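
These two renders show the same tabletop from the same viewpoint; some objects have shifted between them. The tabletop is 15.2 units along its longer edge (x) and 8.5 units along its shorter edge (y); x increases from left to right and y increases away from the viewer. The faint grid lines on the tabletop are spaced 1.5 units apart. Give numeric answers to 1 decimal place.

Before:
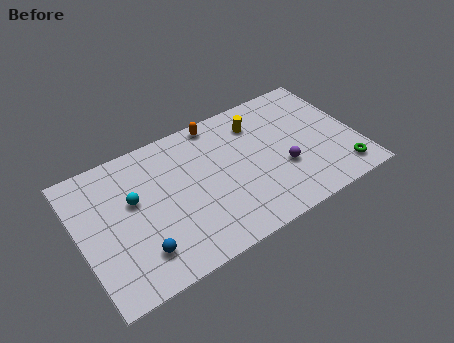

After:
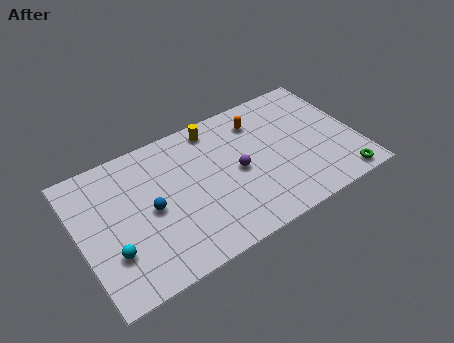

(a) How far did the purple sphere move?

2.6

From (11.0, 3.1) to (8.6, 4.1), the purple sphere covered √(2.4² + 1.0²) ≈ 2.6 units.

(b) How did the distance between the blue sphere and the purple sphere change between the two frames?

-3.4

Before: roughly 8.2 units apart; after: 4.8. That's 3.4 units closer together.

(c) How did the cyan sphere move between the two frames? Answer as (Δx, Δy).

(-1.5, -2.5)

The cyan sphere was at about (3.0, 5.1) and moved to about (1.5, 2.6).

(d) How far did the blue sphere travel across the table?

2.4

The blue sphere moved from about (2.9, 1.9) to (3.8, 4.1), a distance of √(0.9² + 2.2²) ≈ 2.4.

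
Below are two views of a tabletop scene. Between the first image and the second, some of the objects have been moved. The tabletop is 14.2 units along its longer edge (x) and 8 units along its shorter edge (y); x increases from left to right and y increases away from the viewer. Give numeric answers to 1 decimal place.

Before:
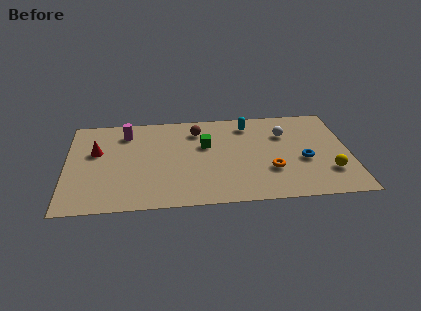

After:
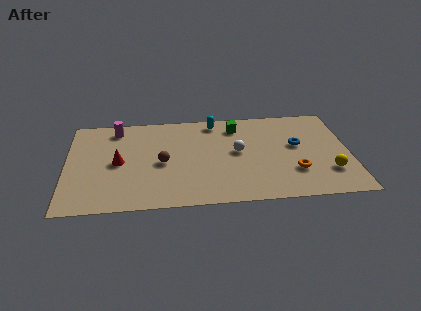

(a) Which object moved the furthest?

the brown sphere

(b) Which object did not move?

the yellow sphere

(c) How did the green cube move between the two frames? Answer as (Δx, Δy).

(1.6, 1.5)

The green cube was at about (7.0, 5.0) and moved to about (8.6, 6.5).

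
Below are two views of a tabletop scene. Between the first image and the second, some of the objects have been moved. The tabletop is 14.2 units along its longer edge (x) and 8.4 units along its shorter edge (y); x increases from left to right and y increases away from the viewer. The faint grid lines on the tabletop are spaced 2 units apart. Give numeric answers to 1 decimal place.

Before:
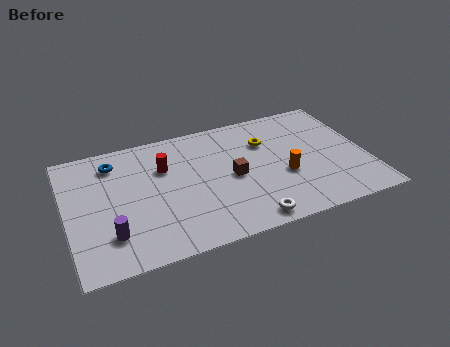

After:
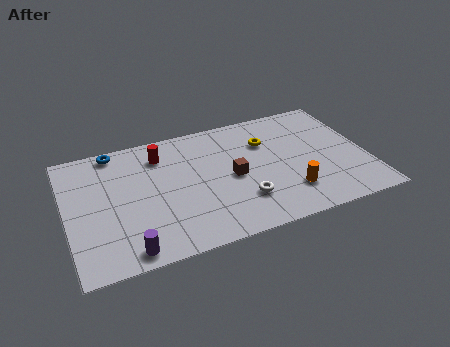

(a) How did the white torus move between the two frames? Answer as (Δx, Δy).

(-0.1, 1.4)

The white torus started near (8.2, 0.9) and ended near (8.1, 2.3).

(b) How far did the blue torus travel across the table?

0.8

The blue torus moved from about (2.4, 6.8) to (2.5, 7.6), a distance of √(0.1² + 0.8²) ≈ 0.8.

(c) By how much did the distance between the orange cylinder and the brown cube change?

+0.6

The distance was about 2.5 in the first image and 3.1 in the second, so they moved 0.6 units further apart.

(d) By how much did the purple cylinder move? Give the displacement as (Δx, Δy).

(0.7, -1.2)

From the two frames, the purple cylinder sits at roughly (1.9, 2.1) before and (2.6, 0.9) after.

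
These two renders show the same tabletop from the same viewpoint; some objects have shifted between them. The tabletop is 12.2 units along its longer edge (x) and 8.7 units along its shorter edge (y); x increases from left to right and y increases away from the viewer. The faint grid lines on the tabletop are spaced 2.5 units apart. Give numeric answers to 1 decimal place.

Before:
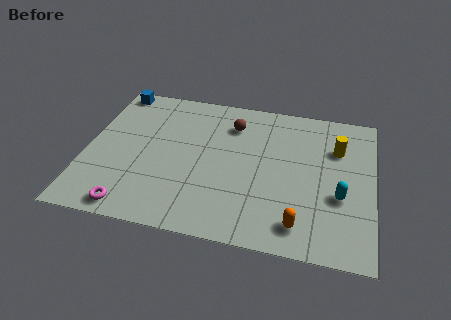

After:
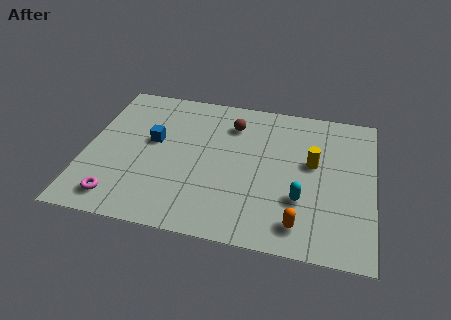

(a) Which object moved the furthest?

the blue cube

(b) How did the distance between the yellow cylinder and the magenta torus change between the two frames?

-1.1

They were about 9.9 units apart before and 8.8 after — 1.1 units closer together.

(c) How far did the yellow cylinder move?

1.5

From (10.6, 6.1) to (9.6, 5.0), the yellow cylinder covered √(1.0² + 1.1²) ≈ 1.5 units.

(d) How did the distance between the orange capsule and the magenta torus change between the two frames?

+0.6

They were about 7.0 units apart before and 7.6 after — 0.6 units further apart.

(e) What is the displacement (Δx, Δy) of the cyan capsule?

(-1.6, -0.5)

The cyan capsule was at about (10.8, 3.3) and moved to about (9.2, 2.8).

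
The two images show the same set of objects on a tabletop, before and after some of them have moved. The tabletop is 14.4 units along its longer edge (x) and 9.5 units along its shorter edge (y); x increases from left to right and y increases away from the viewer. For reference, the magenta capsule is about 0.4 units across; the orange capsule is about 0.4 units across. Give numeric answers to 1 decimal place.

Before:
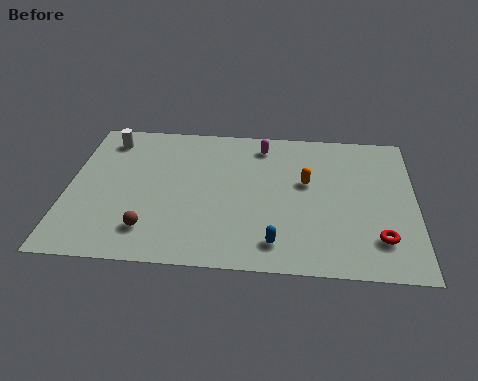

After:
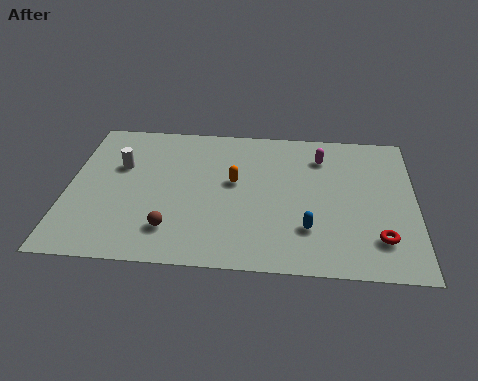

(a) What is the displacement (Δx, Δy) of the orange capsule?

(-3.0, -0.2)

From the two frames, the orange capsule sits at roughly (9.9, 5.6) before and (6.9, 5.4) after.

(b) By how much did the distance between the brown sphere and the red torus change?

-0.9

Before: roughly 9.4 units apart; after: 8.5. That's 0.9 units closer together.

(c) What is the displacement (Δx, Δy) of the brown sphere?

(0.9, 0.1)

The brown sphere started near (3.5, 2.0) and ended near (4.4, 2.1).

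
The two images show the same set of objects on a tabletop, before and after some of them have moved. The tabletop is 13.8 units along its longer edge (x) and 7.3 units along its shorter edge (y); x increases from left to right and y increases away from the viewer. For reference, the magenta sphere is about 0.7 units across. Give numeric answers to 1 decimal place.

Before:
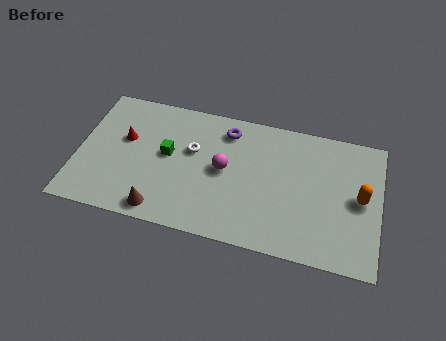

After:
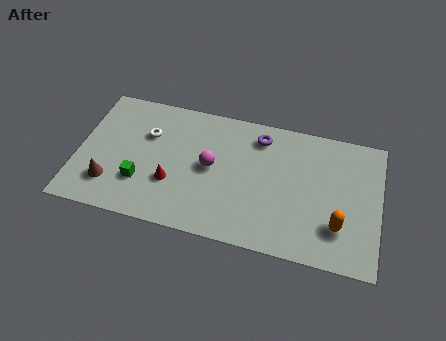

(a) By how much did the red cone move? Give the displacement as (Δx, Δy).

(2.3, -1.9)

The red cone was at about (2.1, 4.4) and moved to about (4.4, 2.5).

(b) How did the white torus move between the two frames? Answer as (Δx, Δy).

(-2.1, 0.4)

From the two frames, the white torus sits at roughly (5.2, 4.5) before and (3.1, 4.9) after.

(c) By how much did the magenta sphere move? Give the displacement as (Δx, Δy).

(-0.6, 0.0)

The magenta sphere started near (6.7, 3.8) and ended near (6.1, 3.8).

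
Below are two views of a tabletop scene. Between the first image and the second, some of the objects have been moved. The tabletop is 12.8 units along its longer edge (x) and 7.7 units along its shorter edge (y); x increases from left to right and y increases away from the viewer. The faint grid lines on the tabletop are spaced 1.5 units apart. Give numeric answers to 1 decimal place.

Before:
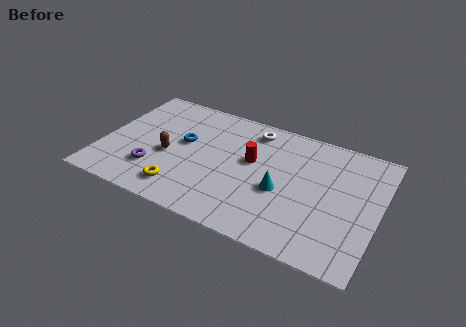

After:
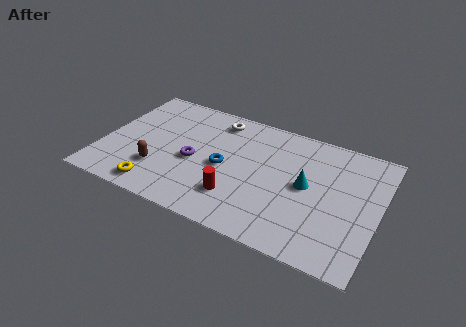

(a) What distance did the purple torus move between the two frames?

2.1

The purple torus moved from about (2.6, 2.1) to (4.3, 3.4), a distance of √(1.7² + 1.3²) ≈ 2.1.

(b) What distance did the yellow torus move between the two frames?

1.2

From (4.0, 1.4) to (2.9, 1.0), the yellow torus covered √(1.1² + 0.4²) ≈ 1.2 units.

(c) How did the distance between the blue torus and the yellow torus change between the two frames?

+0.8

The distance was about 3.0 in the first image and 3.8 in the second, so they moved 0.8 units further apart.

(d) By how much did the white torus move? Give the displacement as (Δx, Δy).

(-1.7, 0.0)

The white torus was at about (6.7, 6.5) and moved to about (5.0, 6.5).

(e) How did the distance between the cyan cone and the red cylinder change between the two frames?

+1.6

Before: roughly 2.0 units apart; after: 3.6. That's 1.6 units further apart.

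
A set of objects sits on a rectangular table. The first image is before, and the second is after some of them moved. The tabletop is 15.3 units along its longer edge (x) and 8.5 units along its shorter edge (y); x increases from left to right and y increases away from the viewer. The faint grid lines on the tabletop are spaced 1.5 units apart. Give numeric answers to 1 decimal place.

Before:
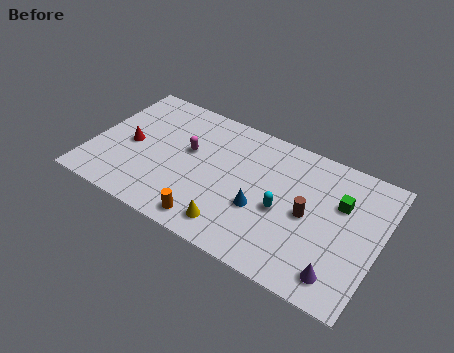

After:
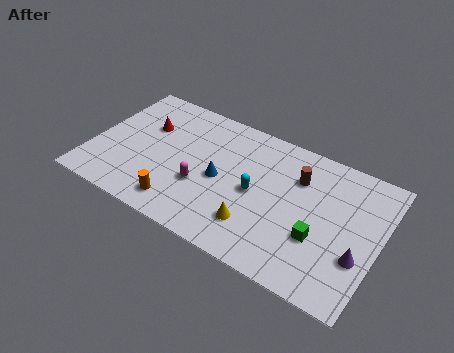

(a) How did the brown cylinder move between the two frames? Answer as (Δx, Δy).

(-0.8, 2.0)

The brown cylinder started near (11.6, 4.1) and ended near (10.8, 6.1).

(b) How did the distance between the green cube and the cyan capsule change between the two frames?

+0.3

The distance was about 3.4 in the first image and 3.7 in the second, so they moved 0.3 units further apart.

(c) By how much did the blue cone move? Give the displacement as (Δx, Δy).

(-2.3, 0.8)

From the two frames, the blue cone sits at roughly (9.2, 3.2) before and (6.9, 4.0) after.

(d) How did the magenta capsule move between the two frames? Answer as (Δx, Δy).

(1.0, -1.9)

The magenta capsule was at about (5.0, 5.0) and moved to about (6.0, 3.1).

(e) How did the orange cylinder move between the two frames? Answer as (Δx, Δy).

(-1.7, 0.3)

The orange cylinder was at about (6.8, 1.1) and moved to about (5.1, 1.4).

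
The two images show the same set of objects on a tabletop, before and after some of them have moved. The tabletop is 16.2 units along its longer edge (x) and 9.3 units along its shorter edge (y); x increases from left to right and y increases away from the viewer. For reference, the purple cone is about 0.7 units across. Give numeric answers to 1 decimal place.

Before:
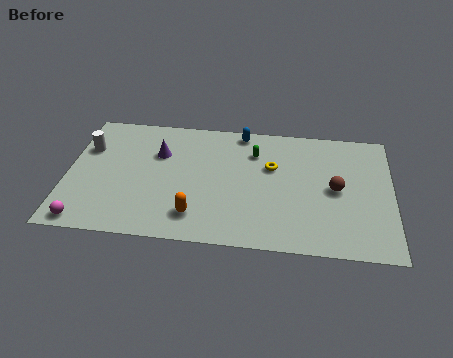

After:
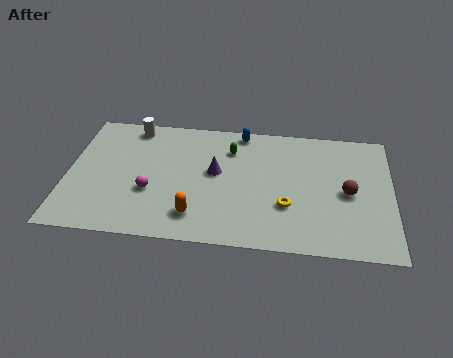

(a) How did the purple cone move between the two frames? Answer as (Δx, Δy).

(2.9, -1.1)

The purple cone was at about (4.5, 6.3) and moved to about (7.4, 5.2).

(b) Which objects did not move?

the blue capsule and the orange capsule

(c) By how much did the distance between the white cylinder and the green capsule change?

-3.3

The distance was about 8.4 in the first image and 5.1 in the second, so they moved 3.3 units closer together.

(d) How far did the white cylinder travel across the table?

2.9

From (0.9, 6.3) to (3.1, 8.2), the white cylinder covered √(2.2² + 1.9²) ≈ 2.9 units.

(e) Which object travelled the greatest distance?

the magenta sphere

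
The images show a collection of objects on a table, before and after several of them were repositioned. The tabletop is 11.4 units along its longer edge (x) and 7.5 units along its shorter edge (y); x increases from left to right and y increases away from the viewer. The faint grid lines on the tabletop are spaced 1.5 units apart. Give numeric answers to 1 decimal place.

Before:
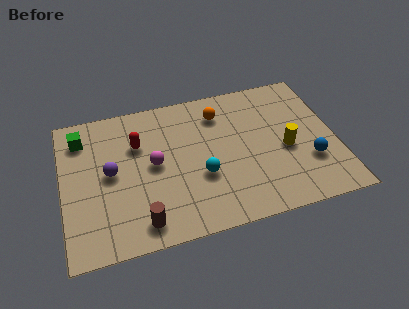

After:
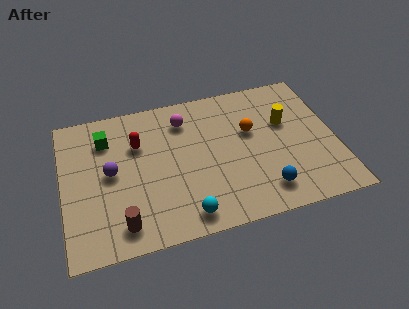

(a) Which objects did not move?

the red capsule and the purple sphere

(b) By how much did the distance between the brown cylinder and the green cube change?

-0.9

They were about 5.4 units apart before and 4.5 after — 0.9 units closer together.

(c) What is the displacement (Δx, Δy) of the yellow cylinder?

(0.1, 1.4)

The yellow cylinder was at about (9.3, 3.3) and moved to about (9.4, 4.7).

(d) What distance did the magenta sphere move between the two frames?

2.4

From (3.8, 3.9) to (5.2, 5.9), the magenta sphere covered √(1.4² + 2.0²) ≈ 2.4 units.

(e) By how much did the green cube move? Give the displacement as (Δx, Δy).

(1.0, -0.3)

The green cube started near (0.9, 6.0) and ended near (1.9, 5.7).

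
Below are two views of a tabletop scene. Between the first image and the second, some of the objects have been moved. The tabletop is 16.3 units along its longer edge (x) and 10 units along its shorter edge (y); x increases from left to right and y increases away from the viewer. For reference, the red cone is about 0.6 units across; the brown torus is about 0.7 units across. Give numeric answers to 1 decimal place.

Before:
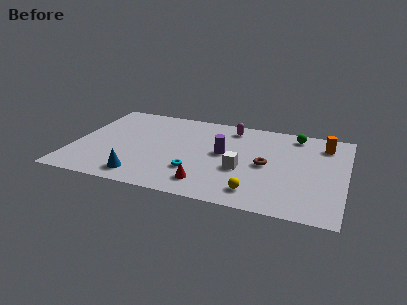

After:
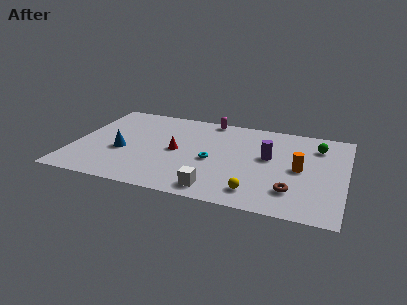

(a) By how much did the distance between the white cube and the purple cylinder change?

+3.3

Before: roughly 1.9 units apart; after: 5.2. That's 3.3 units further apart.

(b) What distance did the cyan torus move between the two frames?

1.7

The cyan torus moved from about (7.5, 2.9) to (8.4, 4.4), a distance of √(0.9² + 1.5²) ≈ 1.7.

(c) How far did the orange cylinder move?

3.4

From (14.9, 8.0) to (13.6, 4.9), the orange cylinder covered √(1.3² + 3.1²) ≈ 3.4 units.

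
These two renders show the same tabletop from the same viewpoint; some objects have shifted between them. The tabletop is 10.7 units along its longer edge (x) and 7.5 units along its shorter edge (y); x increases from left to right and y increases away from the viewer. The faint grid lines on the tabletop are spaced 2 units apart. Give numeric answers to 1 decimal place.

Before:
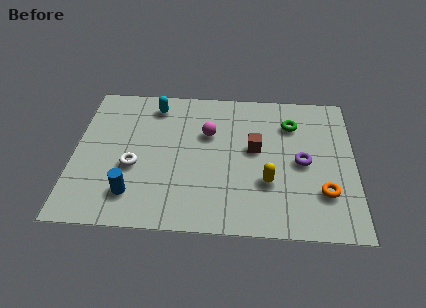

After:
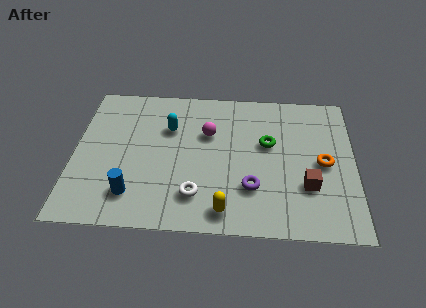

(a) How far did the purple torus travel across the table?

2.4

The purple torus moved from about (8.7, 3.6) to (6.8, 2.2), a distance of √(1.9² + 1.4²) ≈ 2.4.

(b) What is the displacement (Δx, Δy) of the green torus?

(-0.9, -1.1)

The green torus started near (8.3, 5.6) and ended near (7.4, 4.5).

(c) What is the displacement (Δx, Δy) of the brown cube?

(2.0, -1.8)

The brown cube started near (6.9, 4.2) and ended near (8.9, 2.4).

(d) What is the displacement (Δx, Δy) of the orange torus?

(0.0, 1.5)

The orange torus started near (9.5, 2.1) and ended near (9.5, 3.6).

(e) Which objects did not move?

the magenta sphere and the blue cylinder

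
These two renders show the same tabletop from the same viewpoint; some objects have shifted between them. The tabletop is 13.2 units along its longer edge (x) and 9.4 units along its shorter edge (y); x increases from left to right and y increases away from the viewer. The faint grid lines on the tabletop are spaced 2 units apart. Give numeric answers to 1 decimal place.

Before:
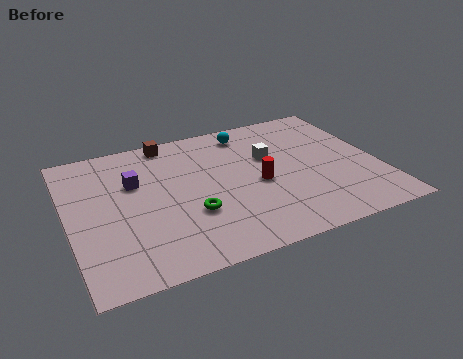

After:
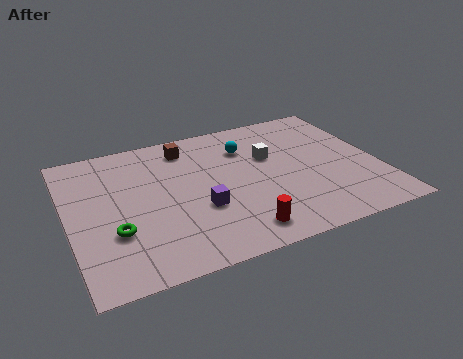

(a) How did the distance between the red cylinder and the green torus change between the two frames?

+2.1

They were about 3.2 units apart before and 5.3 after — 2.1 units further apart.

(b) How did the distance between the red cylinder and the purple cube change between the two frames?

-3.0

They were about 5.4 units apart before and 2.4 after — 3.0 units closer together.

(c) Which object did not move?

the white cube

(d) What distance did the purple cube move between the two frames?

3.7

From (2.9, 6.1) to (5.4, 3.4), the purple cube covered √(2.5² + 2.7²) ≈ 3.7 units.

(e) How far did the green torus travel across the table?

3.2

The green torus was near (5.0, 3.2) before and (1.8, 3.1) after, so it travelled √(3.2² + 0.1²) ≈ 3.2 units.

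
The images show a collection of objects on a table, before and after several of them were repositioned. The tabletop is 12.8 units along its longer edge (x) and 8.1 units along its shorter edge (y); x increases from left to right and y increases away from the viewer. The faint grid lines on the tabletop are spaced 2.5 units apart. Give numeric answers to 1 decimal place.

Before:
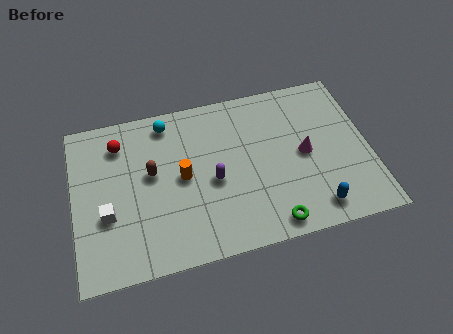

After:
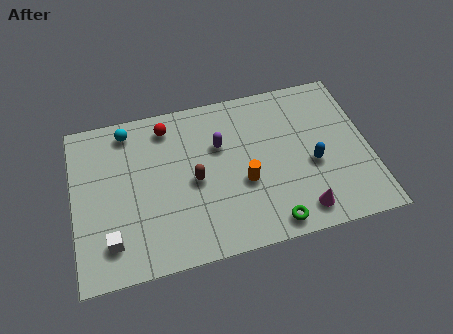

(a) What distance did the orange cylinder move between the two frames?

2.8

From (4.7, 4.1) to (7.3, 3.2), the orange cylinder covered √(2.6² + 0.9²) ≈ 2.8 units.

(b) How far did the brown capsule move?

2.0

The brown capsule moved from about (3.4, 4.6) to (5.2, 3.8), a distance of √(1.8² + 0.8²) ≈ 2.0.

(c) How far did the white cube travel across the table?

1.3

From (1.4, 3.0) to (1.5, 1.7), the white cube covered √(0.1² + 1.3²) ≈ 1.3 units.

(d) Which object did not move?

the green torus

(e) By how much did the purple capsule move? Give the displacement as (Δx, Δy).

(0.4, 1.7)

The purple capsule was at about (6.0, 3.6) and moved to about (6.4, 5.3).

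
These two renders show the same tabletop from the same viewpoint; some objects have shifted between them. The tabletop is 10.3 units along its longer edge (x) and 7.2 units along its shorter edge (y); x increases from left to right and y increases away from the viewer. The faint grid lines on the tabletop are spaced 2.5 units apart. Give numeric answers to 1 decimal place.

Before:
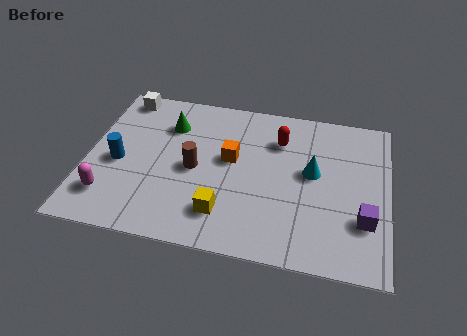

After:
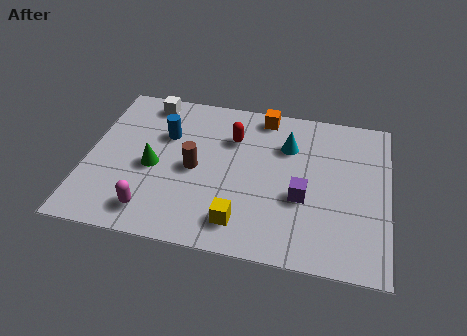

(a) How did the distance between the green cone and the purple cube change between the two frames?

-2.4

They were about 7.5 units apart before and 5.1 after — 2.4 units closer together.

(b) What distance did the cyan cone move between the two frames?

1.4

From (7.7, 4.0) to (6.8, 5.1), the cyan cone covered √(0.9² + 1.1²) ≈ 1.4 units.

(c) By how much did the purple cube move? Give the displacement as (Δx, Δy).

(-2.1, 0.6)

From the two frames, the purple cube sits at roughly (9.5, 2.2) before and (7.4, 2.8) after.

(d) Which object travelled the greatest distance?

the orange cube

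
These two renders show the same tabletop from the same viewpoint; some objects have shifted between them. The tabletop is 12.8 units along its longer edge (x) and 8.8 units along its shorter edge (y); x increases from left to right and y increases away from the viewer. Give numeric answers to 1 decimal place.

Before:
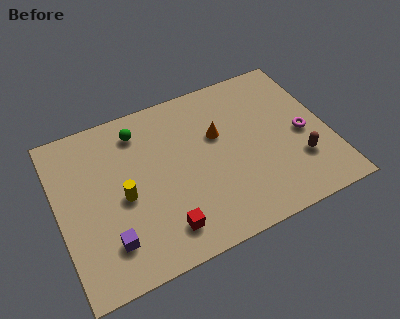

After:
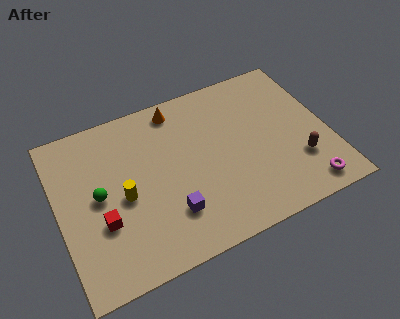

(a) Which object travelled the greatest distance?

the green sphere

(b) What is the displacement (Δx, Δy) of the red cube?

(-2.7, 1.5)

From the two frames, the red cube sits at roughly (4.6, 1.6) before and (1.9, 3.1) after.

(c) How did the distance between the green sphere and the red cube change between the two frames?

-4.2

They were about 5.6 units apart before and 1.4 after — 4.2 units closer together.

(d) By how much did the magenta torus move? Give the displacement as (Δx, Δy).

(-0.3, -2.9)

From the two frames, the magenta torus sits at roughly (11.6, 4.0) before and (11.3, 1.1) after.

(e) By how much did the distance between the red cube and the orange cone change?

+1.2

Before: roughly 5.0 units apart; after: 6.2. That's 1.2 units further apart.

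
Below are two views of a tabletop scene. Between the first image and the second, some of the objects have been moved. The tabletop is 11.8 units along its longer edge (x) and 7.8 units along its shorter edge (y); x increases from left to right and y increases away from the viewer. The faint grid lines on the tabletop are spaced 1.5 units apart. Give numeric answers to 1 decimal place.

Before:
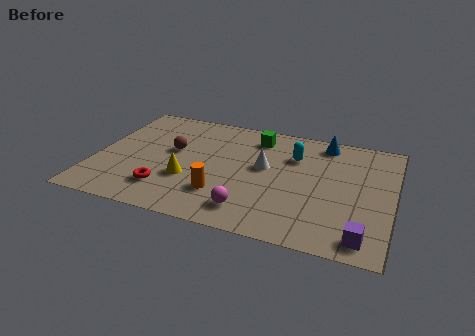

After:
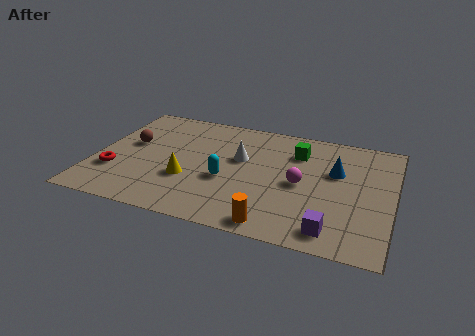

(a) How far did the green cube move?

1.8

From (6.2, 6.4) to (7.9, 5.8), the green cube covered √(1.7² + 0.6²) ≈ 1.8 units.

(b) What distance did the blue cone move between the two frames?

2.0

The blue cone moved from about (8.9, 6.8) to (9.5, 4.9), a distance of √(0.6² + 1.9²) ≈ 2.0.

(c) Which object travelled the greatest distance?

the cyan capsule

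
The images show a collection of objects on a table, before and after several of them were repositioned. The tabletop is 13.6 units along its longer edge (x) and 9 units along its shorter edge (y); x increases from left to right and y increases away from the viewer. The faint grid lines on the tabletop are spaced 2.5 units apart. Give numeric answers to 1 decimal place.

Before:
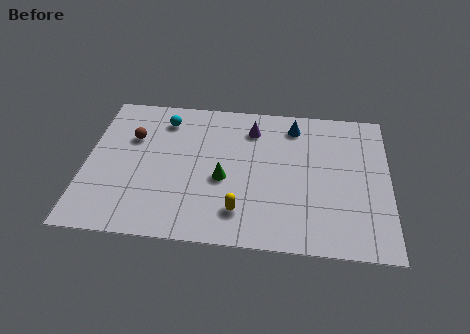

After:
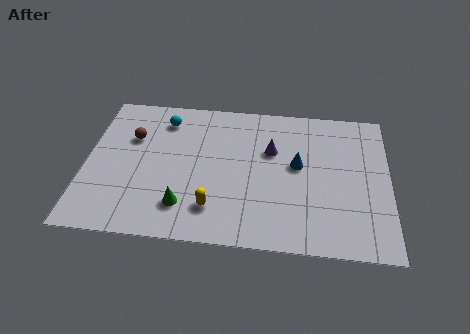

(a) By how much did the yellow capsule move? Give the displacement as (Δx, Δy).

(-1.2, 0.1)

From the two frames, the yellow capsule sits at roughly (7.0, 1.9) before and (5.8, 2.0) after.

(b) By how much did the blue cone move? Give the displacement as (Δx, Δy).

(0.2, -2.5)

From the two frames, the blue cone sits at roughly (9.3, 7.5) before and (9.5, 5.0) after.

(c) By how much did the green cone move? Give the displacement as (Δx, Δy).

(-1.7, -1.8)

The green cone was at about (6.2, 3.8) and moved to about (4.5, 2.0).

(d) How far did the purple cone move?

1.6

The purple cone moved from about (7.4, 7.1) to (8.3, 5.8), a distance of √(0.9² + 1.3²) ≈ 1.6.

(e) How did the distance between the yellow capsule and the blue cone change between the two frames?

-1.3

They were about 6.1 units apart before and 4.8 after — 1.3 units closer together.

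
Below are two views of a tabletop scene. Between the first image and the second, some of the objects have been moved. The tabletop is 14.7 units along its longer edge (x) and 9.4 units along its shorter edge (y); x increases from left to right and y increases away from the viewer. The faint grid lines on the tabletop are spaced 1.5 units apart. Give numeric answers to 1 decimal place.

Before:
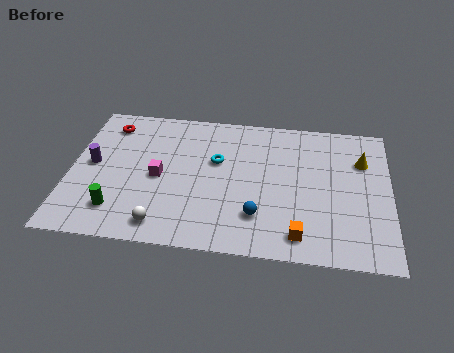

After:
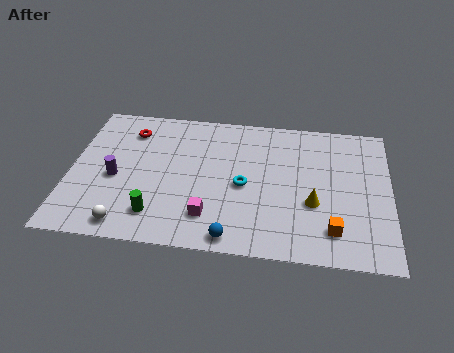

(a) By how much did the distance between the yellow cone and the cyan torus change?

-3.4

The distance was about 6.7 in the first image and 3.3 in the second, so they moved 3.4 units closer together.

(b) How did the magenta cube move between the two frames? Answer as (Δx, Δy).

(2.4, -2.3)

From the two frames, the magenta cube sits at roughly (4.1, 4.4) before and (6.5, 2.1) after.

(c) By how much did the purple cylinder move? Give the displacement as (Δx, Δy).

(1.1, -0.8)

From the two frames, the purple cylinder sits at roughly (1.0, 4.9) before and (2.1, 4.1) after.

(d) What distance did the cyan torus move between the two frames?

2.0

The cyan torus was near (6.7, 5.8) before and (8.0, 4.3) after, so it travelled √(1.3² + 1.5²) ≈ 2.0 units.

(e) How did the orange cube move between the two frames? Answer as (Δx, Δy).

(1.5, 0.5)

The orange cube started near (10.6, 1.4) and ended near (12.1, 1.9).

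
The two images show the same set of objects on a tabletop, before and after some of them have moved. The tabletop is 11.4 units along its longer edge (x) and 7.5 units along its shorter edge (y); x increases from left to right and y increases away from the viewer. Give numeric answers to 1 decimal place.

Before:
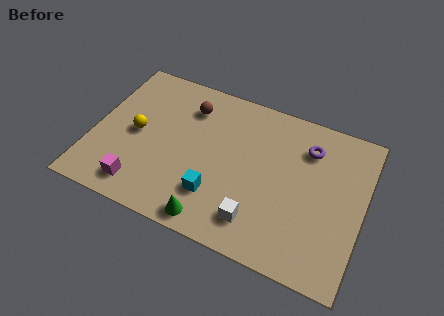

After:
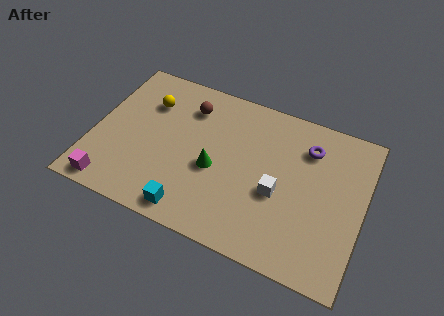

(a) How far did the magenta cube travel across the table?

1.3

The magenta cube moved from about (2.3, 1.2) to (1.1, 0.8), a distance of √(1.2² + 0.4²) ≈ 1.3.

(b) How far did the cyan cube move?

1.4

From (5.4, 2.0) to (4.5, 0.9), the cyan cube covered √(0.9² + 1.1²) ≈ 1.4 units.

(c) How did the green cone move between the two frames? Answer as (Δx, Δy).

(-0.2, 2.4)

The green cone was at about (5.4, 0.8) and moved to about (5.2, 3.2).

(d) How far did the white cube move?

1.7

From (7.2, 1.5) to (7.9, 3.1), the white cube covered √(0.7² + 1.6²) ≈ 1.7 units.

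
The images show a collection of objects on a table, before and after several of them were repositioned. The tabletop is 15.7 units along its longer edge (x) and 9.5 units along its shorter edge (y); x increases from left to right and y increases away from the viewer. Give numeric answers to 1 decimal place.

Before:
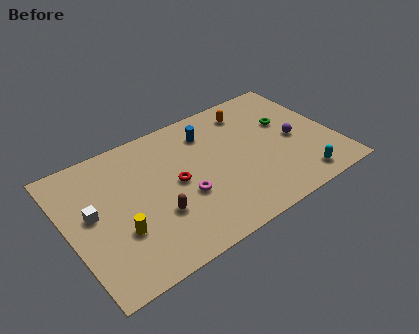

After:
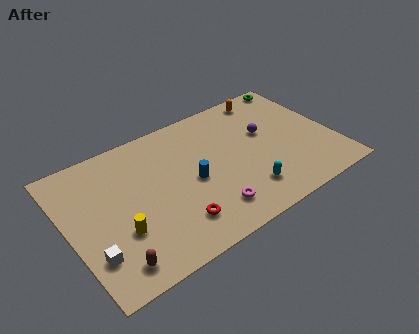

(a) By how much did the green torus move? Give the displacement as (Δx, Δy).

(1.4, 2.8)

From the two frames, the green torus sits at roughly (13.2, 5.9) before and (14.6, 8.7) after.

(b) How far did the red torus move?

2.7

From (6.3, 4.8) to (5.8, 2.1), the red torus covered √(0.5² + 2.7²) ≈ 2.7 units.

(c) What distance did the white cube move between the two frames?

2.7

The white cube moved from about (1.4, 5.2) to (1.0, 2.5), a distance of √(0.4² + 2.7²) ≈ 2.7.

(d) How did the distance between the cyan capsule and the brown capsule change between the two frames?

-0.4

The distance was about 8.4 in the first image and 8.0 in the second, so they moved 0.4 units closer together.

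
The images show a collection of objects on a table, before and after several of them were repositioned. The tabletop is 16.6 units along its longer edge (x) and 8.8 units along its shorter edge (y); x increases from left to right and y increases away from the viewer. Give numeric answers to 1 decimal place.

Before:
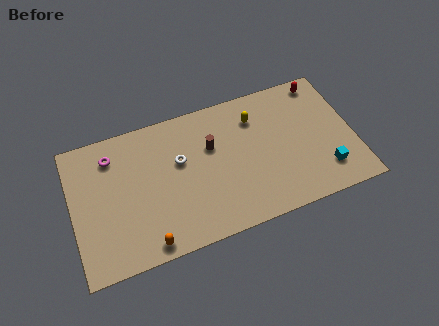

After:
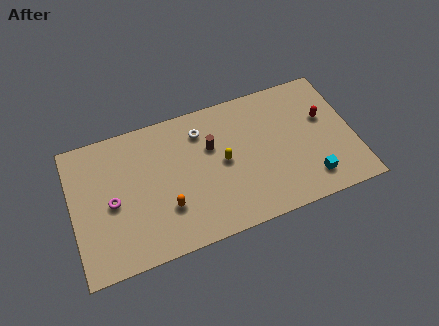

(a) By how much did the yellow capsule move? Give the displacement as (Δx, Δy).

(-2.1, -2.2)

The yellow capsule started near (11.0, 6.7) and ended near (8.9, 4.5).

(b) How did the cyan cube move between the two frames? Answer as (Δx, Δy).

(-0.9, -0.3)

The cyan cube was at about (14.7, 2.0) and moved to about (13.8, 1.7).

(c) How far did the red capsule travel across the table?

2.4

From (15.1, 7.8) to (15.0, 5.4), the red capsule covered √(0.1² + 2.4²) ≈ 2.4 units.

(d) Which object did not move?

the brown cylinder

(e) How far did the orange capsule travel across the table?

2.2

The orange capsule moved from about (4.1, 0.9) to (5.4, 2.7), a distance of √(1.3² + 1.8²) ≈ 2.2.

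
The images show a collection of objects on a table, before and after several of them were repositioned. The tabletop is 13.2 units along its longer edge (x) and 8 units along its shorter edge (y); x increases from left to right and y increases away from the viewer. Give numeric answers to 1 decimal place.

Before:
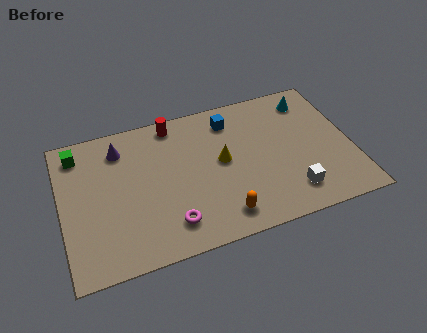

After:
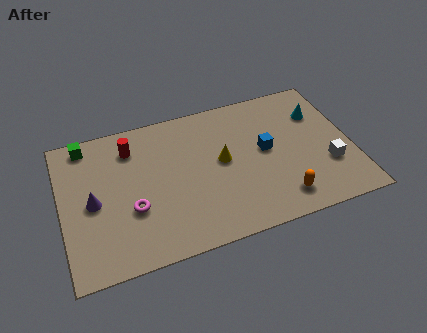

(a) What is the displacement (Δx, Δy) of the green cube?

(0.4, 0.4)

From the two frames, the green cube sits at roughly (0.9, 6.7) before and (1.3, 7.1) after.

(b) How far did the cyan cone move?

0.9

From (11.6, 6.6) to (11.9, 5.7), the cyan cone covered √(0.3² + 0.9²) ≈ 0.9 units.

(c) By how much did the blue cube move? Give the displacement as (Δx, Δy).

(1.4, -2.2)

The blue cube was at about (7.9, 6.5) and moved to about (9.3, 4.3).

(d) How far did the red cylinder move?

2.2

The red cylinder was near (5.3, 7.1) before and (3.3, 6.3) after, so it travelled √(2.0² + 0.8²) ≈ 2.2 units.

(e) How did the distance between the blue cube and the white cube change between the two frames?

-2.2

They were about 5.4 units apart before and 3.2 after — 2.2 units closer together.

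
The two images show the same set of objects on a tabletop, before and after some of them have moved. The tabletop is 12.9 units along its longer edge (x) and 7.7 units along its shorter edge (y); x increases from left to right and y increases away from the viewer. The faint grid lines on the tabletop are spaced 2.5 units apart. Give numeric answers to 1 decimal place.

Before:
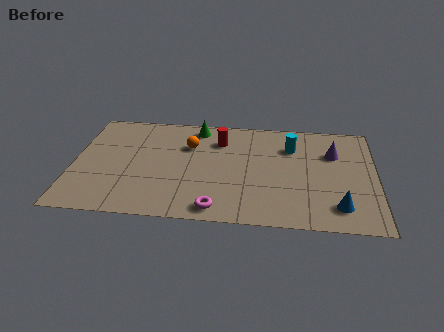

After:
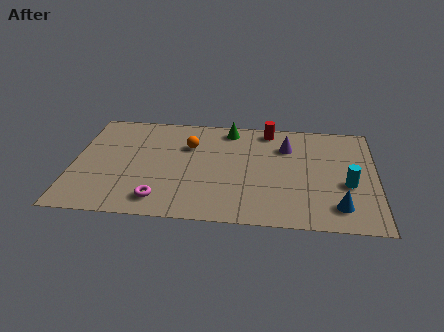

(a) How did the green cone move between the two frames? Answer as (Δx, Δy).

(1.4, 0.0)

The green cone started near (5.2, 6.7) and ended near (6.6, 6.7).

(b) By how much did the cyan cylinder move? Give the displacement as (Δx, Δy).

(2.4, -2.5)

The cyan cylinder started near (9.3, 5.6) and ended near (11.7, 3.1).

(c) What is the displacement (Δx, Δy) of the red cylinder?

(2.1, 1.0)

From the two frames, the red cylinder sits at roughly (6.2, 5.8) before and (8.3, 6.8) after.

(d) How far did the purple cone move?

2.0

The purple cone moved from about (11.1, 5.3) to (9.1, 5.6), a distance of √(2.0² + 0.3²) ≈ 2.0.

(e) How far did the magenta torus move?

2.4

The magenta torus moved from about (6.2, 0.9) to (3.8, 1.3), a distance of √(2.4² + 0.4²) ≈ 2.4.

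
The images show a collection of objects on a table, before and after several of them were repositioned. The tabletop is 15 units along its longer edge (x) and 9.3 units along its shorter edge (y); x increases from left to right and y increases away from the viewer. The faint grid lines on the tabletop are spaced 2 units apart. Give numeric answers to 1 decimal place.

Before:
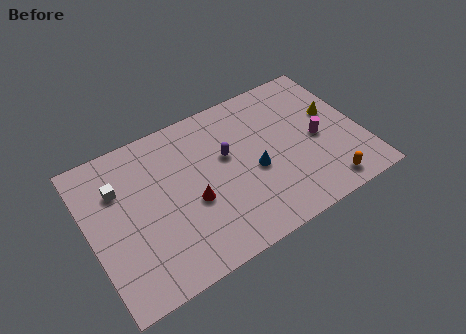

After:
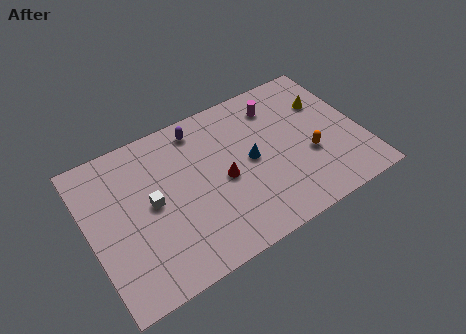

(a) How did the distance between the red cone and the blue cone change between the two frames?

-1.9

The distance was about 3.5 in the first image and 1.6 in the second, so they moved 1.9 units closer together.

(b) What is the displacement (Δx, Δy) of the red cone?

(1.8, 0.5)

The red cone was at about (5.5, 3.8) and moved to about (7.3, 4.3).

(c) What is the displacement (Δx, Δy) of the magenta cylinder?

(-1.8, 3.1)

The magenta cylinder started near (12.6, 4.3) and ended near (10.8, 7.4).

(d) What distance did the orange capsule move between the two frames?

2.4

The orange capsule moved from about (12.5, 1.2) to (12.0, 3.5), a distance of √(0.5² + 2.3²) ≈ 2.4.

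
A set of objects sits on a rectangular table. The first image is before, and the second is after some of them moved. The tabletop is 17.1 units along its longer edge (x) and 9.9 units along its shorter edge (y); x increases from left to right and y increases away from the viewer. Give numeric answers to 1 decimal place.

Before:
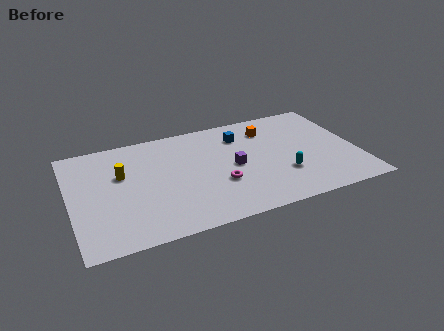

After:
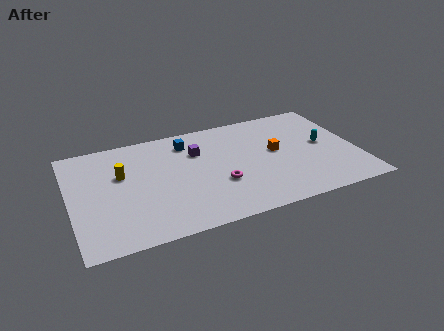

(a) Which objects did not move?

the yellow cylinder and the magenta torus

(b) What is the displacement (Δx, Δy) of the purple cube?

(-2.0, 2.1)

The purple cube was at about (9.7, 4.8) and moved to about (7.7, 6.9).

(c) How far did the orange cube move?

2.3

The orange cube was near (12.1, 7.7) before and (12.3, 5.4) after, so it travelled √(0.2² + 2.3²) ≈ 2.3 units.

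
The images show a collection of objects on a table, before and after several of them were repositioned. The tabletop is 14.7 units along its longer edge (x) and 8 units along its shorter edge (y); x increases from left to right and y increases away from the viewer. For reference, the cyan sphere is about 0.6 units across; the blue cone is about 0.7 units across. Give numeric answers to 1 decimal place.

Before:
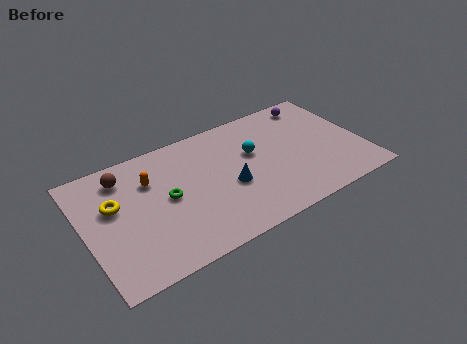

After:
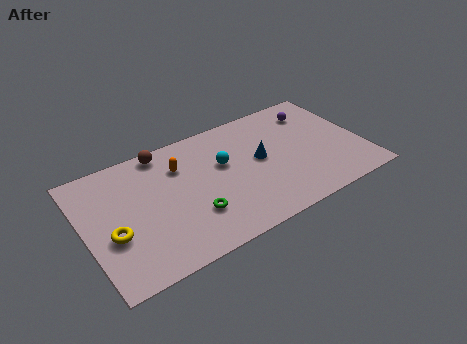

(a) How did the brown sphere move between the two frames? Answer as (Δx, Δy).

(2.2, 0.7)

The brown sphere started near (2.3, 6.5) and ended near (4.5, 7.2).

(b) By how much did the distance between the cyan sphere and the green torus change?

-1.6

The distance was about 4.8 in the first image and 3.2 in the second, so they moved 1.6 units closer together.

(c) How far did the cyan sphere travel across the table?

1.6

The cyan sphere was near (9.0, 4.9) before and (7.4, 4.9) after, so it travelled √(1.6² + 0.0²) ≈ 1.6 units.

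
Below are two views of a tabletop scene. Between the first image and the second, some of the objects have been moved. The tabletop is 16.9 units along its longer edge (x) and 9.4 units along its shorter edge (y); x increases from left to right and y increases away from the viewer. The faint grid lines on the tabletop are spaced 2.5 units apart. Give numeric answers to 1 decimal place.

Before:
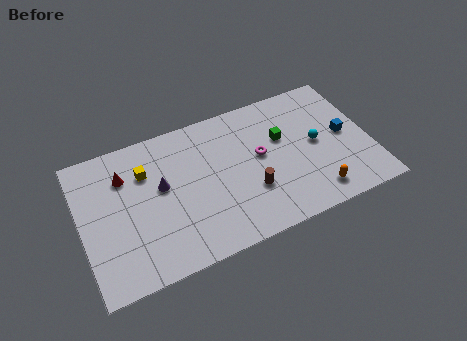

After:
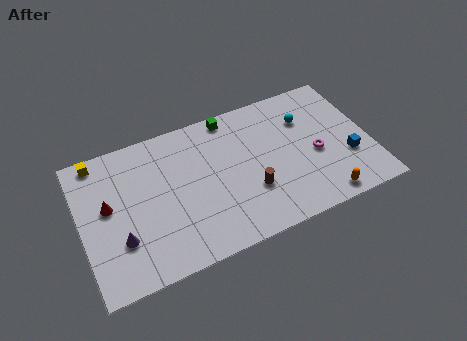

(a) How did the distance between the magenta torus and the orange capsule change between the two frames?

-1.5

The distance was about 4.6 in the first image and 3.1 in the second, so they moved 1.5 units closer together.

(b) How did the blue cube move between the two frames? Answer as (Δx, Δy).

(0.0, -1.6)

The blue cube started near (15.5, 4.8) and ended near (15.5, 3.2).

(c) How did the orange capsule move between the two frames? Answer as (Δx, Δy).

(0.4, -0.5)

From the two frames, the orange capsule sits at roughly (13.3, 1.5) before and (13.7, 1.0) after.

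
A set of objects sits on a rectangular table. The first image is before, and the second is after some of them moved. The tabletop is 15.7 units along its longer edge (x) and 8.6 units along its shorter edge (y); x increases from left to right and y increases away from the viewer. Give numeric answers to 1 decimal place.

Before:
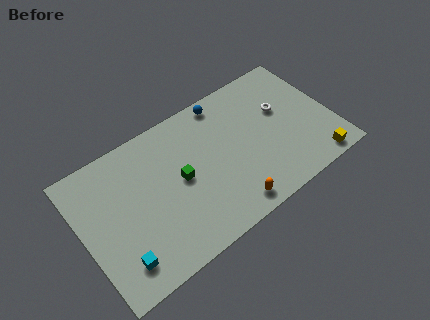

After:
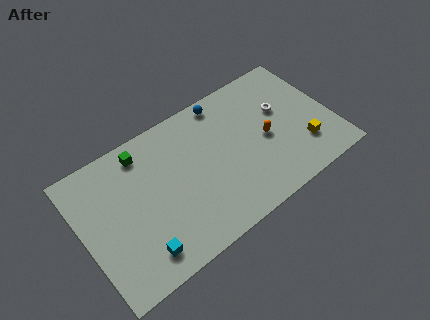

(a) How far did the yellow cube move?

1.5

The yellow cube was near (14.1, 0.9) before and (13.6, 2.3) after, so it travelled √(0.5² + 1.4²) ≈ 1.5 units.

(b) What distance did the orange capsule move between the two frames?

4.1

The orange capsule was near (8.6, 1.1) before and (11.5, 4.0) after, so it travelled √(2.9² + 2.9²) ≈ 4.1 units.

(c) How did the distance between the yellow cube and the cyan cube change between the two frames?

-1.7

The distance was about 12.3 in the first image and 10.6 in the second, so they moved 1.7 units closer together.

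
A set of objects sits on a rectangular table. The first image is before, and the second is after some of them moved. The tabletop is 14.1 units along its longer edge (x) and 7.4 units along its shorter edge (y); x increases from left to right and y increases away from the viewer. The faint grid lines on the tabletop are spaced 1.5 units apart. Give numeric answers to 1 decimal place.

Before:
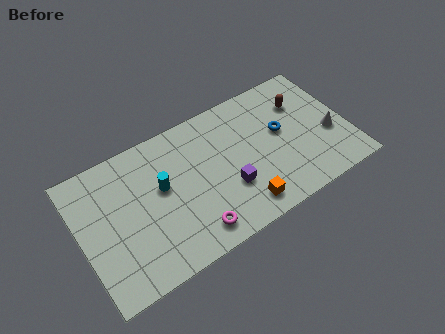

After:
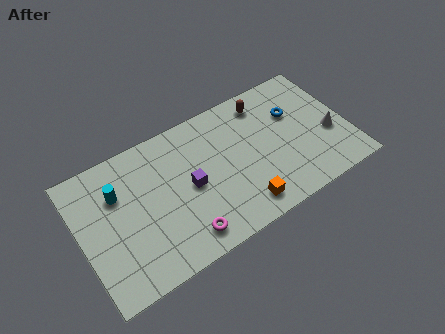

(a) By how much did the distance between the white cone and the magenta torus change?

+0.5

They were about 7.8 units apart before and 8.3 after — 0.5 units further apart.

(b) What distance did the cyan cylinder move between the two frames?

2.3

The cyan cylinder moved from about (4.3, 4.3) to (2.1, 5.1), a distance of √(2.2² + 0.8²) ≈ 2.3.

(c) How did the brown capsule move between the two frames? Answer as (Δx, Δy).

(-1.9, 0.9)

From the two frames, the brown capsule sits at roughly (12.0, 5.3) before and (10.1, 6.2) after.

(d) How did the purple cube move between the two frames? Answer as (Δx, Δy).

(-1.9, 1.1)

From the two frames, the purple cube sits at roughly (7.6, 2.5) before and (5.7, 3.6) after.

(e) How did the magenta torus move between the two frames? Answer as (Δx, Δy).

(-0.5, 0.0)

The magenta torus was at about (5.5, 1.2) and moved to about (5.0, 1.2).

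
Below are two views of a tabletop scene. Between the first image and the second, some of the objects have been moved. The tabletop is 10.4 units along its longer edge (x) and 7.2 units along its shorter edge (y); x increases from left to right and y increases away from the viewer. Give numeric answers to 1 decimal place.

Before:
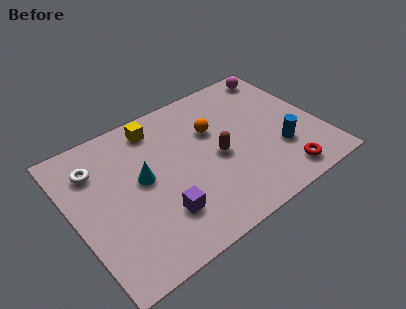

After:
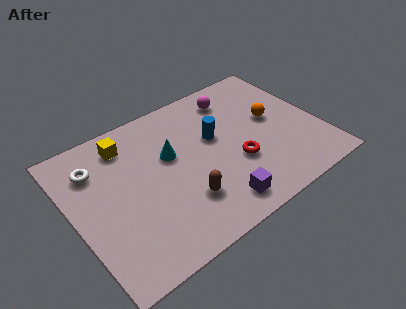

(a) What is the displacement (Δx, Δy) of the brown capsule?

(-1.7, -1.3)

The brown capsule was at about (6.0, 3.3) and moved to about (4.3, 2.0).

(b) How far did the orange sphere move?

2.6

The orange sphere moved from about (6.1, 4.7) to (8.6, 4.0), a distance of √(2.5² + 0.7²) ≈ 2.6.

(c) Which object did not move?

the white torus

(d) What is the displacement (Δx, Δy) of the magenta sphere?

(-2.1, -0.4)

The magenta sphere was at about (9.4, 6.3) and moved to about (7.3, 5.9).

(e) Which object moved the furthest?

the blue cylinder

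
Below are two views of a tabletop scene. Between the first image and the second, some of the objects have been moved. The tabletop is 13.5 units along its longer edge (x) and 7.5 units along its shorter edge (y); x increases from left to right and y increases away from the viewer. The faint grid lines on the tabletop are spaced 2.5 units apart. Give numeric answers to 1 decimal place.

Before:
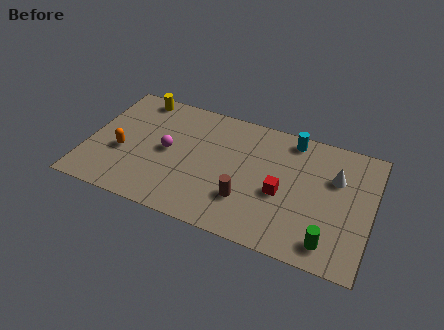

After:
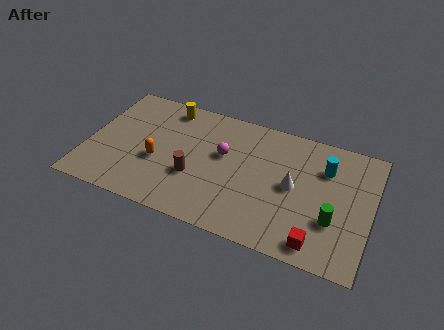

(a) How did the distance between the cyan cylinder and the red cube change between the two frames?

+1.0

They were about 3.4 units apart before and 4.4 after — 1.0 units further apart.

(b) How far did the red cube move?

2.9

The red cube was near (9.3, 3.2) before and (11.2, 1.0) after, so it travelled √(1.9² + 2.2²) ≈ 2.9 units.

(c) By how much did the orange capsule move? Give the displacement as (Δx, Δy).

(1.7, 0.0)

From the two frames, the orange capsule sits at roughly (1.7, 3.0) before and (3.4, 3.0) after.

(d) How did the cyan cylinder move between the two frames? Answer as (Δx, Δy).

(1.7, -1.2)

The cyan cylinder was at about (9.5, 6.6) and moved to about (11.2, 5.4).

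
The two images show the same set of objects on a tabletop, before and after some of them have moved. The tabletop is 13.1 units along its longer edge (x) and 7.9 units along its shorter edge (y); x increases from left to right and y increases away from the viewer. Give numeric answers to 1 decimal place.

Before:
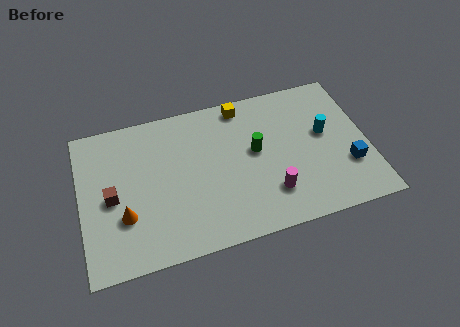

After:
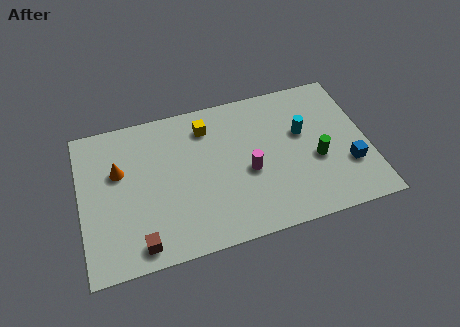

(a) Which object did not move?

the blue cube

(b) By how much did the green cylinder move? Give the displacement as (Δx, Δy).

(2.7, -1.2)

From the two frames, the green cylinder sits at roughly (8.0, 4.4) before and (10.7, 3.2) after.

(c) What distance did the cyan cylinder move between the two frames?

1.0

From (11.2, 4.5) to (10.2, 4.8), the cyan cylinder covered √(1.0² + 0.3²) ≈ 1.0 units.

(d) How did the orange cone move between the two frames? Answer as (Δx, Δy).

(-0.1, 2.4)

The orange cone started near (1.9, 2.6) and ended near (1.8, 5.0).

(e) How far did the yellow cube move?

1.8

From (7.6, 7.0) to (5.9, 6.3), the yellow cube covered √(1.7² + 0.7²) ≈ 1.8 units.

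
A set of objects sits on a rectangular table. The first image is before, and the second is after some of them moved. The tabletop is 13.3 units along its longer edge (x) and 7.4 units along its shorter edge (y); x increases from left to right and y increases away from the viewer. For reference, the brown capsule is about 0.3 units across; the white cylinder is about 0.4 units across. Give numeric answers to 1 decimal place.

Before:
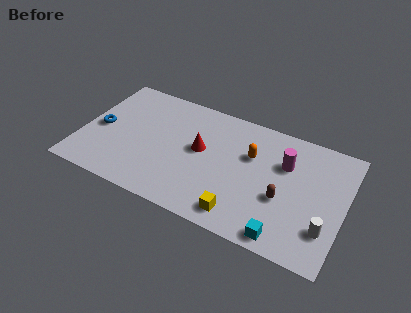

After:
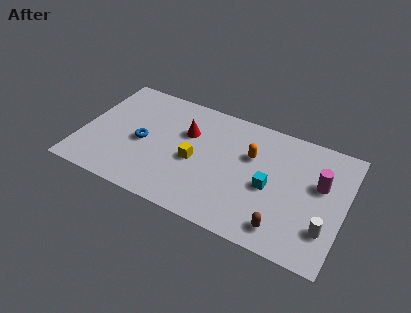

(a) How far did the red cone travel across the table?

1.1

From (6.0, 4.1) to (5.2, 4.9), the red cone covered √(0.8² + 0.8²) ≈ 1.1 units.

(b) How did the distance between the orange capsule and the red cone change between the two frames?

+0.7

Before: roughly 2.6 units apart; after: 3.3. That's 0.7 units further apart.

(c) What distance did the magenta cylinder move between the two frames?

1.9

The magenta cylinder moved from about (10.2, 5.0) to (12.0, 4.5), a distance of √(1.8² + 0.5²) ≈ 1.9.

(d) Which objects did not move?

the orange capsule and the white cylinder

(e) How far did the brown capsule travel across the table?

1.7

From (10.3, 2.9) to (10.5, 1.2), the brown capsule covered √(0.2² + 1.7²) ≈ 1.7 units.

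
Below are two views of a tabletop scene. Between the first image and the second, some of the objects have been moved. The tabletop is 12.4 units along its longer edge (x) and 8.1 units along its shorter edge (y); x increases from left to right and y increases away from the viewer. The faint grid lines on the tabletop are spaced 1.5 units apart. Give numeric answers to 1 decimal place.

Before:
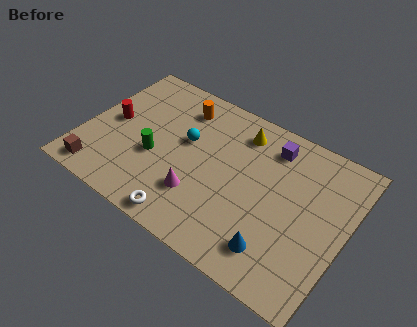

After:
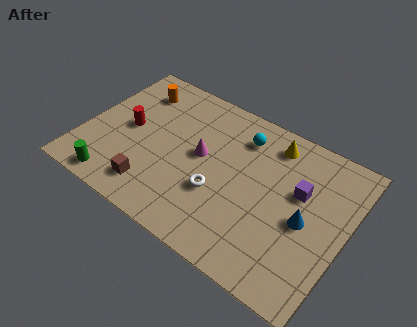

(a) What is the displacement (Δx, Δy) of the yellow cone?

(1.5, 0.2)

The yellow cone was at about (7.0, 6.6) and moved to about (8.5, 6.8).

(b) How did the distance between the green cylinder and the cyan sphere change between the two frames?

+5.5

The distance was about 2.0 in the first image and 7.5 in the second, so they moved 5.5 units further apart.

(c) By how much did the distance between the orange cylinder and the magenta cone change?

-0.4

The distance was about 4.5 in the first image and 4.1 in the second, so they moved 0.4 units closer together.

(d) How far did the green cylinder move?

2.7

From (3.5, 3.2) to (2.0, 0.9), the green cylinder covered √(1.5² + 2.3²) ≈ 2.7 units.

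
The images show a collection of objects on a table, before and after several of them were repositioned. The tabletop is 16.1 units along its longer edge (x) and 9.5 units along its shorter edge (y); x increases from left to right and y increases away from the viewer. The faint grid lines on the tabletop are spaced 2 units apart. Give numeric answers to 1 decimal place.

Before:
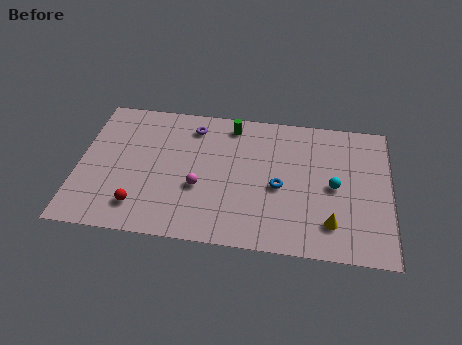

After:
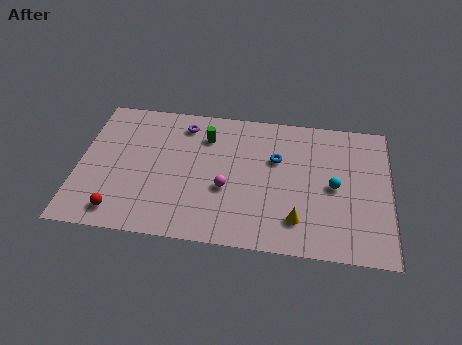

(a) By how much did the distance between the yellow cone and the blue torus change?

+0.8

The distance was about 3.4 in the first image and 4.2 in the second, so they moved 0.8 units further apart.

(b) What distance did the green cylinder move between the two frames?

1.6

The green cylinder was near (7.8, 8.2) before and (6.5, 7.2) after, so it travelled √(1.3² + 1.0²) ≈ 1.6 units.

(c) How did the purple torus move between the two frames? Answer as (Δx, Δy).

(-0.5, 0.1)

The purple torus started near (5.8, 7.8) and ended near (5.3, 7.9).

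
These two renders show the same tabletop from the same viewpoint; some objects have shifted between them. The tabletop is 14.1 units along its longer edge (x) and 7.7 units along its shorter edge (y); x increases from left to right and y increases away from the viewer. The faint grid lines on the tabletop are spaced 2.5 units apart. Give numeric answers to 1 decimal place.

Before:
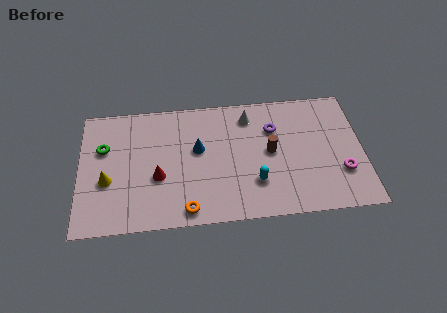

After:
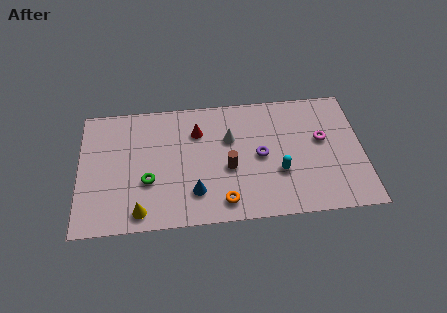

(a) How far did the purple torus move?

1.7

The purple torus moved from about (9.7, 5.4) to (9.0, 3.8), a distance of √(0.7² + 1.6²) ≈ 1.7.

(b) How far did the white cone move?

1.6

From (8.5, 6.3) to (7.5, 5.0), the white cone covered √(1.0² + 1.3²) ≈ 1.6 units.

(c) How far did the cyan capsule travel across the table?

1.3

From (8.7, 2.2) to (9.9, 2.7), the cyan capsule covered √(1.2² + 0.5²) ≈ 1.3 units.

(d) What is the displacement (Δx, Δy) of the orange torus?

(1.8, 0.3)

The orange torus started near (5.3, 0.9) and ended near (7.1, 1.2).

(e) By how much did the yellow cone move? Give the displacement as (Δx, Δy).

(1.6, -2.0)

The yellow cone started near (1.4, 3.0) and ended near (3.0, 1.0).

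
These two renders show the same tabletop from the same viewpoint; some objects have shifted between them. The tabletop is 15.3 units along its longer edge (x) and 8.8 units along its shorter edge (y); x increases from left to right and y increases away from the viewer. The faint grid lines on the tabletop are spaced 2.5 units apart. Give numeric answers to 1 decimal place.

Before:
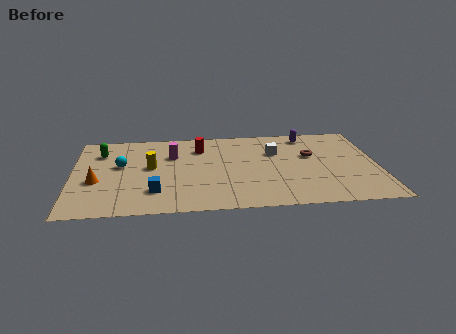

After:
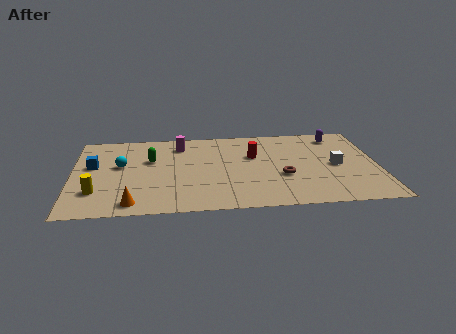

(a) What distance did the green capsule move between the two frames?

2.7

The green capsule was near (1.4, 6.6) before and (3.9, 5.6) after, so it travelled √(2.5² + 1.0²) ≈ 2.7 units.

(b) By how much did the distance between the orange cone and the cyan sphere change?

+2.0

Before: roughly 2.0 units apart; after: 4.0. That's 2.0 units further apart.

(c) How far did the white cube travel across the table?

3.4

The white cube moved from about (10.2, 5.9) to (13.2, 4.2), a distance of √(3.0² + 1.7²) ≈ 3.4.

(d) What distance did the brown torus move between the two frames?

2.6

The brown torus moved from about (12.0, 5.4) to (10.5, 3.3), a distance of √(1.5² + 2.1²) ≈ 2.6.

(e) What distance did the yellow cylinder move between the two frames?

3.6

The yellow cylinder moved from about (3.9, 4.8) to (1.2, 2.4), a distance of √(2.7² + 2.4²) ≈ 3.6.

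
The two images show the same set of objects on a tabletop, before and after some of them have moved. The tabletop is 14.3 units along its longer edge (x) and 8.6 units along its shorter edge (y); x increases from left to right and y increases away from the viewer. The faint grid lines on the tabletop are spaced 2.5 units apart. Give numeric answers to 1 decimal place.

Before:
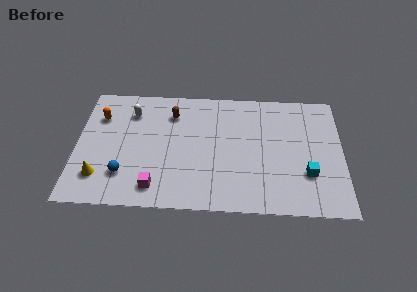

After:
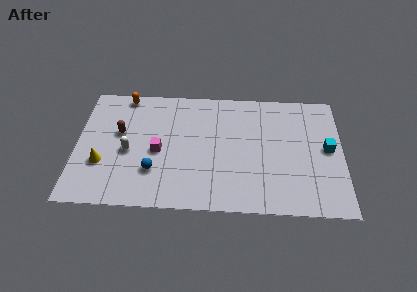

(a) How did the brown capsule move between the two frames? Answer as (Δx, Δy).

(-2.8, -1.5)

The brown capsule was at about (5.1, 6.6) and moved to about (2.3, 5.1).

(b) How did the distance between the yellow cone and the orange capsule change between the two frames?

+0.8

They were about 4.2 units apart before and 5.0 after — 0.8 units further apart.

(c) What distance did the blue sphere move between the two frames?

1.6

From (2.6, 2.2) to (4.2, 2.5), the blue sphere covered √(1.6² + 0.3²) ≈ 1.6 units.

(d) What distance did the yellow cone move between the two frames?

0.9

From (1.3, 2.0) to (1.4, 2.9), the yellow cone covered √(0.1² + 0.9²) ≈ 0.9 units.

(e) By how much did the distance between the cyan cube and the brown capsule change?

+2.9

They were about 8.3 units apart before and 11.2 after — 2.9 units further apart.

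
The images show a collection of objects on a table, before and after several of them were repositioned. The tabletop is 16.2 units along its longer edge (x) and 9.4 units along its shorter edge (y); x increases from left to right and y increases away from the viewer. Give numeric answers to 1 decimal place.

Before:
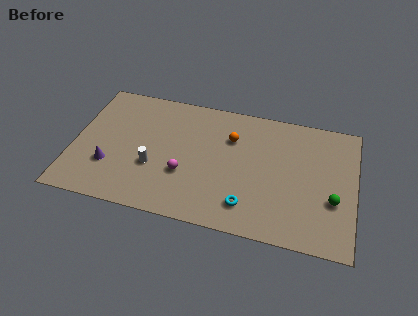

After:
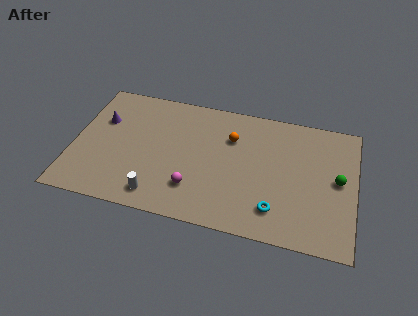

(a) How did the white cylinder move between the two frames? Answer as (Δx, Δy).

(0.4, -2.0)

From the two frames, the white cylinder sits at roughly (4.7, 3.4) before and (5.1, 1.4) after.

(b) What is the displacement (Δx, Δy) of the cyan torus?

(1.6, 0.1)

The cyan torus started near (10.2, 1.9) and ended near (11.8, 2.0).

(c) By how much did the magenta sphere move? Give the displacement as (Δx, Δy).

(0.6, -0.9)

The magenta sphere started near (6.5, 3.3) and ended near (7.1, 2.4).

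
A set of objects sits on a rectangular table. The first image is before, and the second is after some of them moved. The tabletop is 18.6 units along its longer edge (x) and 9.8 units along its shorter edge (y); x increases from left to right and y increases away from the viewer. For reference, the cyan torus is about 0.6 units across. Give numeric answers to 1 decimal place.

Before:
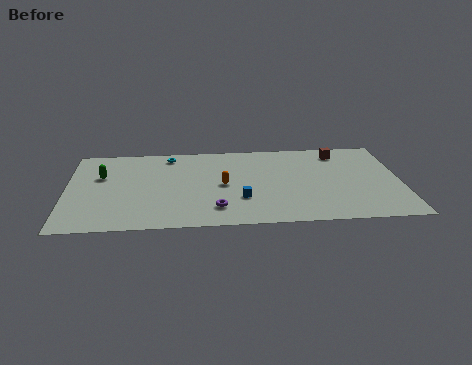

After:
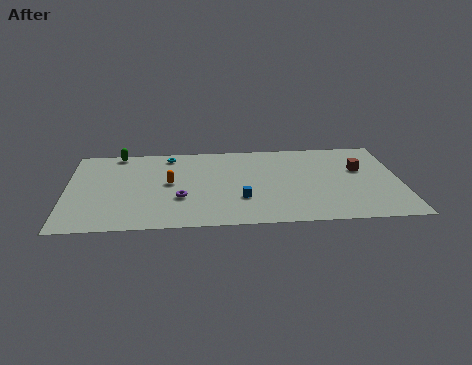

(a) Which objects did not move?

the cyan torus and the blue cube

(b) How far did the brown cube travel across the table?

2.4

From (15.3, 8.2) to (16.4, 6.1), the brown cube covered √(1.1² + 2.1²) ≈ 2.4 units.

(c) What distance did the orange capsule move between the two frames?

3.0

From (8.7, 4.8) to (5.7, 5.2), the orange capsule covered √(3.0² + 0.4²) ≈ 3.0 units.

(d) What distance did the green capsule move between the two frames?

2.8

The green capsule was near (1.9, 6.3) before and (2.8, 9.0) after, so it travelled √(0.9² + 2.7²) ≈ 2.8 units.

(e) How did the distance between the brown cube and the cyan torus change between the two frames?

+1.4

The distance was about 9.6 in the first image and 11.0 in the second, so they moved 1.4 units further apart.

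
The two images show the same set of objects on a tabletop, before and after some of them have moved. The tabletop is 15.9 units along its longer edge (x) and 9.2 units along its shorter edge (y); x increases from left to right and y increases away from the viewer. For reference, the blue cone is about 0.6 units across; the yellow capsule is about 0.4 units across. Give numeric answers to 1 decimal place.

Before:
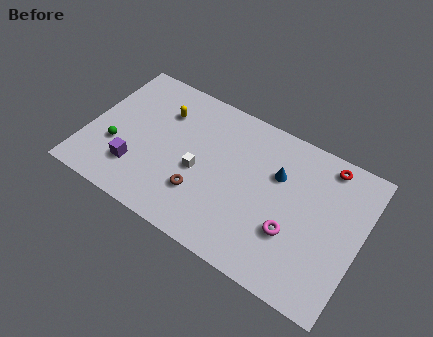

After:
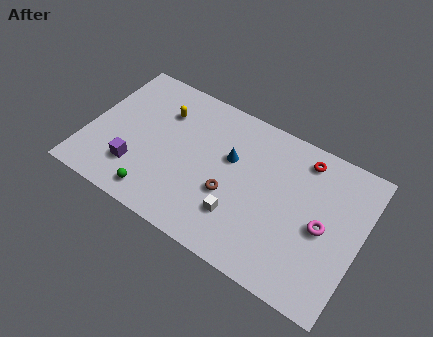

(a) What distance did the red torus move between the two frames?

1.3

The red torus moved from about (13.5, 8.1) to (12.2, 7.8), a distance of √(1.3² + 0.3²) ≈ 1.3.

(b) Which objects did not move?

the yellow capsule and the purple cube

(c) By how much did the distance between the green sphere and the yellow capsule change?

+1.3

Before: roughly 4.1 units apart; after: 5.4. That's 1.3 units further apart.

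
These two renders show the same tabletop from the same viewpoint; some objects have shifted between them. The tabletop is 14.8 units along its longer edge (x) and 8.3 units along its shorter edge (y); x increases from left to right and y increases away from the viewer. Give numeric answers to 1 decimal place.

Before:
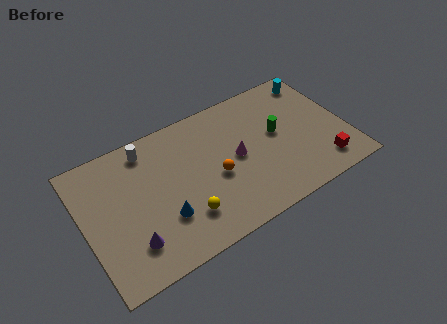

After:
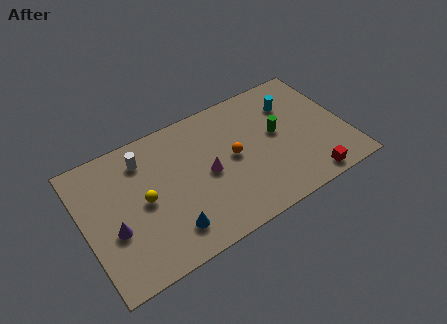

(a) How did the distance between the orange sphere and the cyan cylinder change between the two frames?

-3.2

They were about 7.3 units apart before and 4.1 after — 3.2 units closer together.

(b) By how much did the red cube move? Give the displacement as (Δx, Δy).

(-0.9, -0.6)

The red cube was at about (13.1, 1.5) and moved to about (12.2, 0.9).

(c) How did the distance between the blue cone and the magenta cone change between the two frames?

-1.3

They were about 4.7 units apart before and 3.4 after — 1.3 units closer together.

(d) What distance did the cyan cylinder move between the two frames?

1.9

From (13.7, 7.1) to (12.1, 6.1), the cyan cylinder covered √(1.6² + 1.0²) ≈ 1.9 units.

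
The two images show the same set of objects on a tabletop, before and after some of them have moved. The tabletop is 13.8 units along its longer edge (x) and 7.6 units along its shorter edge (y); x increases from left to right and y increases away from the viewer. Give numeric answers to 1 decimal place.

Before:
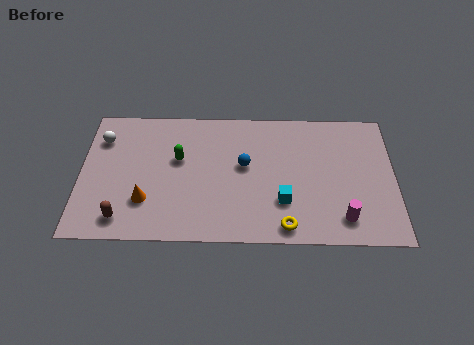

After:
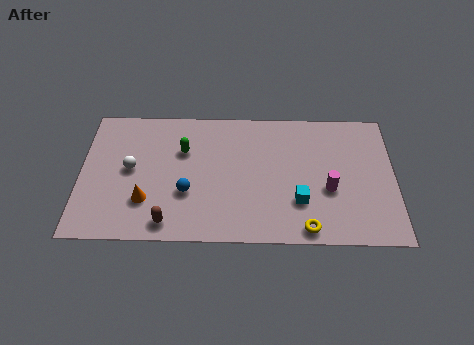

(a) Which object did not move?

the orange cone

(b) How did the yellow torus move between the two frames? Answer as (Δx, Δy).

(0.9, -0.1)

From the two frames, the yellow torus sits at roughly (9.0, 0.9) before and (9.9, 0.8) after.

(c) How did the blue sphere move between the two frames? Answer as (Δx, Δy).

(-2.5, -1.6)

From the two frames, the blue sphere sits at roughly (7.2, 4.3) before and (4.7, 2.7) after.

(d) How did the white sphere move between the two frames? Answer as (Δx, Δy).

(1.3, -1.7)

From the two frames, the white sphere sits at roughly (0.9, 5.7) before and (2.2, 4.0) after.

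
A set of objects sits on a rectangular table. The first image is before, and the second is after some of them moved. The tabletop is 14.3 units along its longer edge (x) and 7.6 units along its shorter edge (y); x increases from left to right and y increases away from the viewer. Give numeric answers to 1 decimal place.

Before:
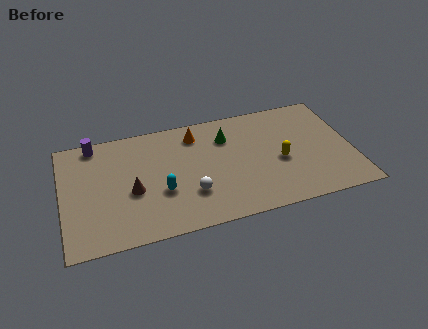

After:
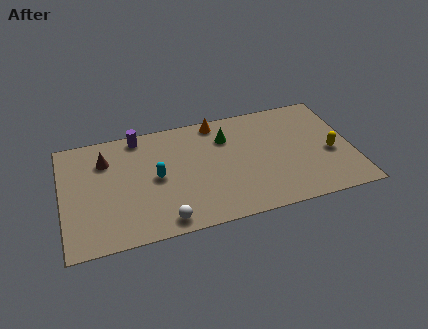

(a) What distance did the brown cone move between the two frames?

2.7

From (3.4, 3.2) to (2.2, 5.6), the brown cone covered √(1.2² + 2.4²) ≈ 2.7 units.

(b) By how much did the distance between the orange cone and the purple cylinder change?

-1.1

The distance was about 5.0 in the first image and 3.9 in the second, so they moved 1.1 units closer together.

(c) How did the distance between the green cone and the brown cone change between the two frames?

+0.6

The distance was about 5.4 in the first image and 6.0 in the second, so they moved 0.6 units further apart.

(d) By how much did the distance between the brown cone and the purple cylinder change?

-1.9

The distance was about 4.0 in the first image and 2.1 in the second, so they moved 1.9 units closer together.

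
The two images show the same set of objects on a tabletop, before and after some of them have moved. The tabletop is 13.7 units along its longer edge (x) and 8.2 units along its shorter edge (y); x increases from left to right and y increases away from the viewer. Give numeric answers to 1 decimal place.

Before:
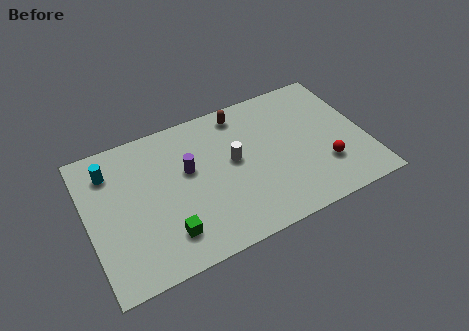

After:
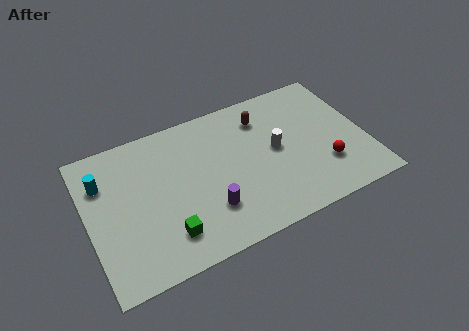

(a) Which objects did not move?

the green cube and the red sphere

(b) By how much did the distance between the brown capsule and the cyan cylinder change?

+1.4

They were about 6.6 units apart before and 8.0 after — 1.4 units further apart.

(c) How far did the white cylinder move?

2.1

The white cylinder was near (7.2, 4.5) before and (9.3, 4.3) after, so it travelled √(2.1² + 0.2²) ≈ 2.1 units.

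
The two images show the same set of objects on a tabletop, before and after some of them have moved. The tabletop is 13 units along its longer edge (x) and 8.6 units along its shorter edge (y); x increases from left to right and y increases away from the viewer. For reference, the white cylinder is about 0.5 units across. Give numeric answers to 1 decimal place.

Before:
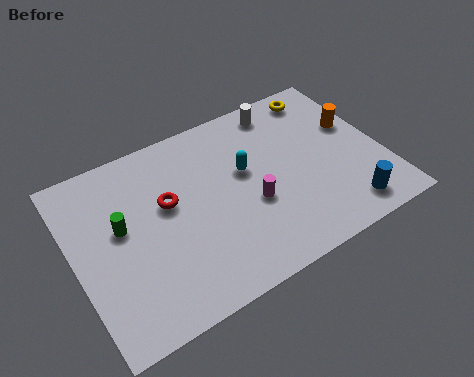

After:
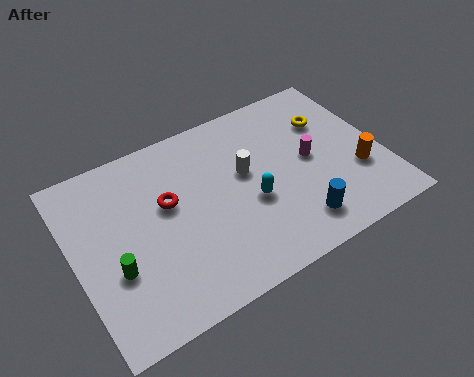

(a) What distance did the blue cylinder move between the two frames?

2.1

The blue cylinder was near (11.0, 1.3) before and (8.9, 1.6) after, so it travelled √(2.1² + 0.3²) ≈ 2.1 units.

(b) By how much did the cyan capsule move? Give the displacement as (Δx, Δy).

(0.0, -1.6)

The cyan capsule was at about (7.3, 5.1) and moved to about (7.3, 3.5).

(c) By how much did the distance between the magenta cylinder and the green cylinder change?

+3.1

Before: roughly 5.5 units apart; after: 8.6. That's 3.1 units further apart.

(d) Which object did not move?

the red torus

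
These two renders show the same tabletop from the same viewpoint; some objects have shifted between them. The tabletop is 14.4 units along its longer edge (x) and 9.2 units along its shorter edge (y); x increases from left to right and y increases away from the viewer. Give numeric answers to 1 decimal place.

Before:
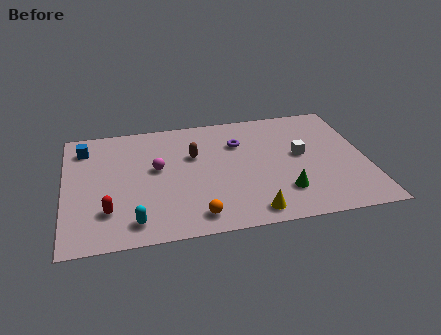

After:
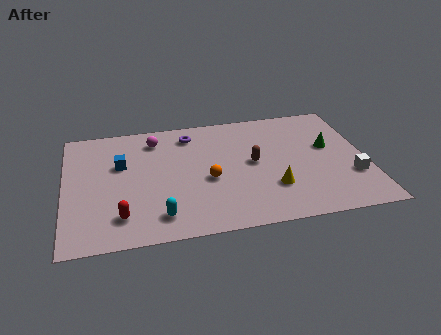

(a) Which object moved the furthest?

the green cone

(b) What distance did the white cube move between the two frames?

3.1

The white cube moved from about (11.3, 5.0) to (13.6, 2.9), a distance of √(2.3² + 2.1²) ≈ 3.1.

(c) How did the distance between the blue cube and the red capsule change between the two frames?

-1.2

The distance was about 5.1 in the first image and 3.9 in the second, so they moved 1.2 units closer together.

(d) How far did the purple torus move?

2.5

From (8.4, 6.5) to (6.1, 7.6), the purple torus covered √(2.3² + 1.1²) ≈ 2.5 units.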